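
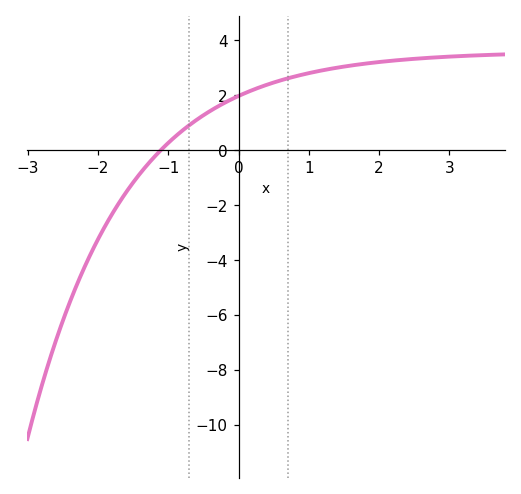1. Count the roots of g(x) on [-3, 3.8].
1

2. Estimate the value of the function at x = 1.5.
3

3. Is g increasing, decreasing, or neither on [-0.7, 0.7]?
increasing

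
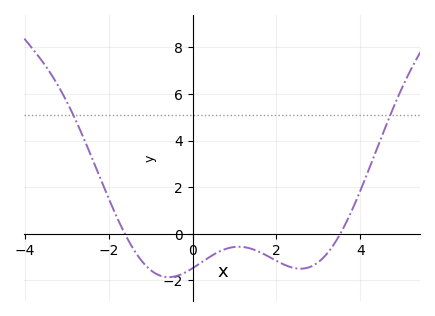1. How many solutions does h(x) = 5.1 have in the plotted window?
2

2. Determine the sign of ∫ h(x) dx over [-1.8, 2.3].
negative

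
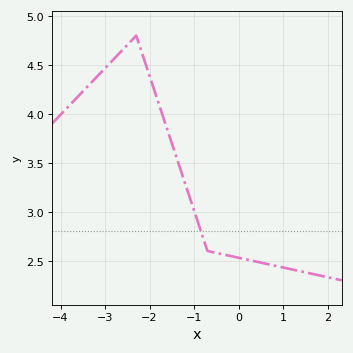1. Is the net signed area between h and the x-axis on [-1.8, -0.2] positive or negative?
positive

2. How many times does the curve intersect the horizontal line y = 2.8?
1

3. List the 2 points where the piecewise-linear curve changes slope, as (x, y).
(-2.3, 4.8); (-0.7, 2.6)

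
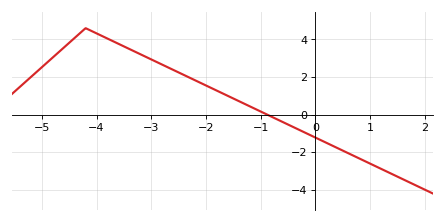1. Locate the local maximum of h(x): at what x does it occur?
-4.2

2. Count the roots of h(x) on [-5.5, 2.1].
1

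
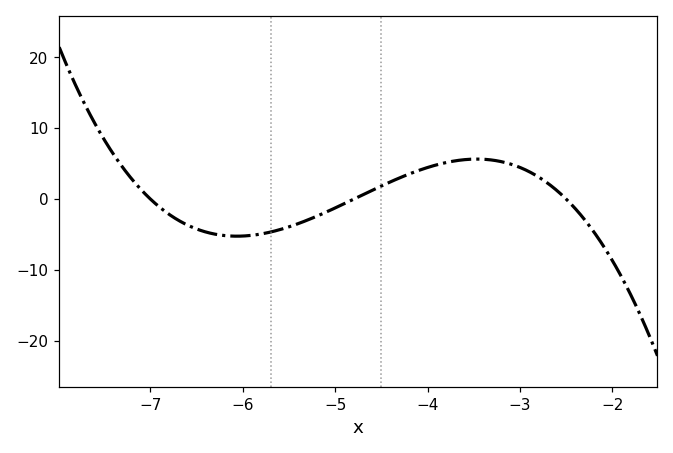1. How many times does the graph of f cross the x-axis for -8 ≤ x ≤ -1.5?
3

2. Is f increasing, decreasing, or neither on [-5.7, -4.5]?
increasing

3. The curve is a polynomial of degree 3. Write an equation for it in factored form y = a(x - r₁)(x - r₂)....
y = -1.24(x + 7)(x + 4.8)(x + 2.5)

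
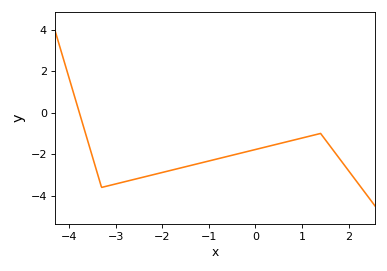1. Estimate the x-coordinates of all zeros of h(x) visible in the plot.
-3.78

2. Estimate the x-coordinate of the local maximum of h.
1.4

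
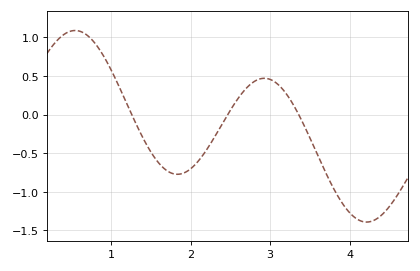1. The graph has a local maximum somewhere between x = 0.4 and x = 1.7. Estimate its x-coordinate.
0.5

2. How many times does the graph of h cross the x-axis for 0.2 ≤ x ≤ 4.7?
3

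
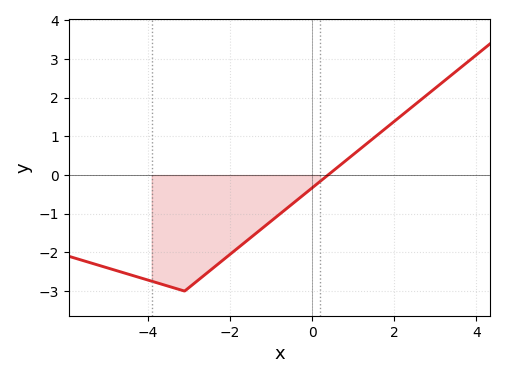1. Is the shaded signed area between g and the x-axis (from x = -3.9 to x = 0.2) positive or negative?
negative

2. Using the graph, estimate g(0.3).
-0.076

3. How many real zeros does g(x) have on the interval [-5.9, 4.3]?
1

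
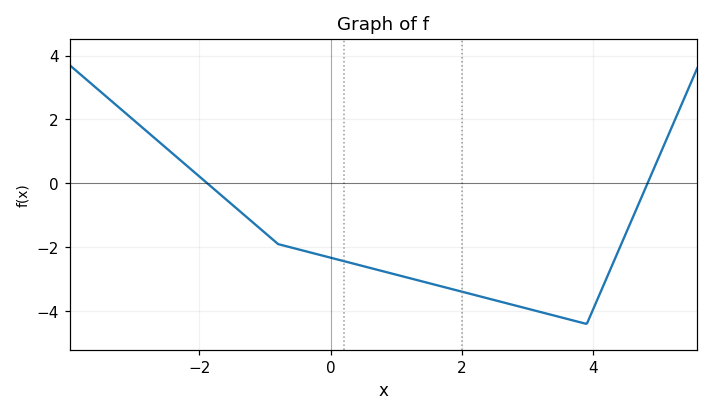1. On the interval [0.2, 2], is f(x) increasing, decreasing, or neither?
decreasing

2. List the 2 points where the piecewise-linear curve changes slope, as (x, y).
(-0.8, -1.9); (3.9, -4.4)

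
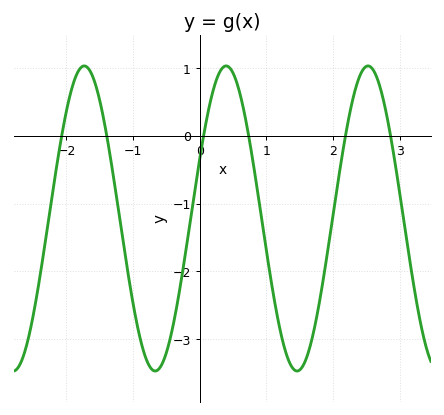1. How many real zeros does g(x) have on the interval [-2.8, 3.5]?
6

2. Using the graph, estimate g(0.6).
0.6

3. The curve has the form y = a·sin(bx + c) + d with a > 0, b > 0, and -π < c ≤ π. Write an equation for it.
y = 2.25sin(3x + 0.4) - 1.22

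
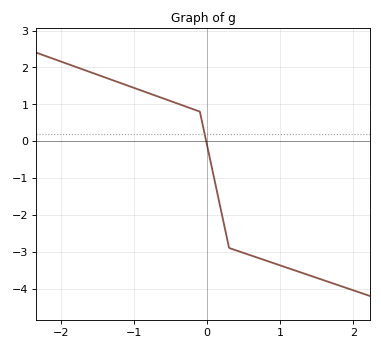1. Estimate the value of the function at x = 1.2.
-3.51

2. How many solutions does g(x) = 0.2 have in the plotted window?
1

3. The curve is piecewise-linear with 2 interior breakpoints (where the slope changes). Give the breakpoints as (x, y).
(-0.1, 0.8); (0.3, -2.9)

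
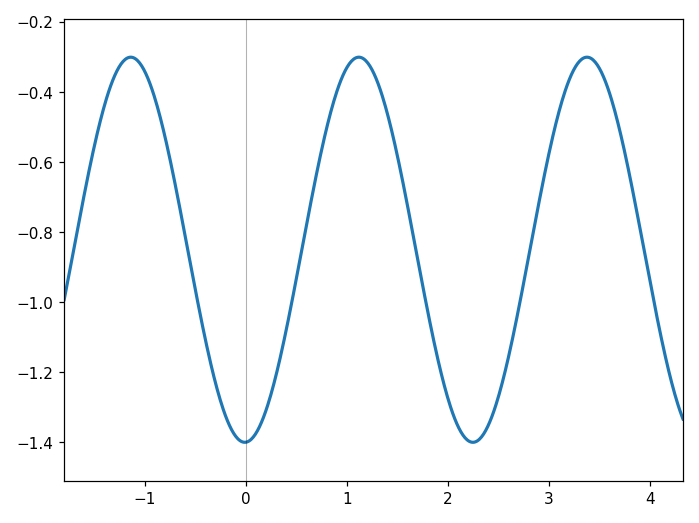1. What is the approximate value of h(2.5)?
-1.28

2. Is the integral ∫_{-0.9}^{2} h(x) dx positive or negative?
negative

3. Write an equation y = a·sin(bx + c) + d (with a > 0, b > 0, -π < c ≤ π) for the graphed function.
y = 0.55sin(2.8x - 1.5) - 0.85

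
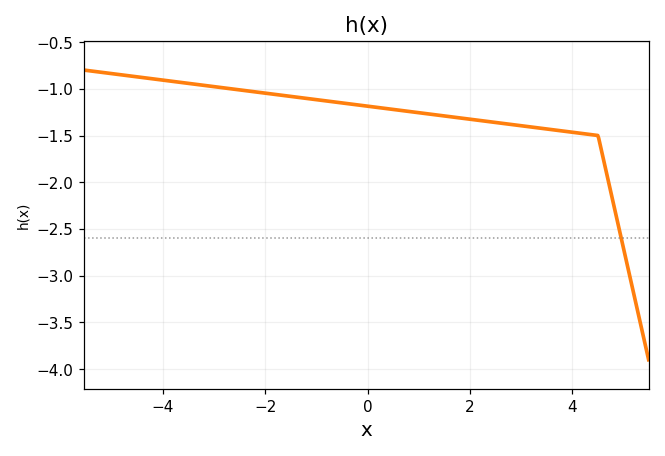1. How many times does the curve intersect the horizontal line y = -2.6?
1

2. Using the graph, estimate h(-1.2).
-1.1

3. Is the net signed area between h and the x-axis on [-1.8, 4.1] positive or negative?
negative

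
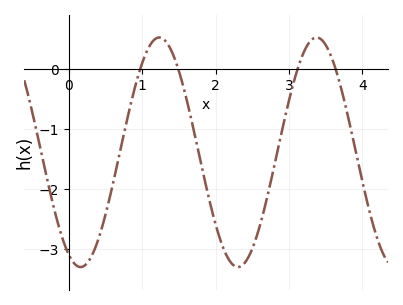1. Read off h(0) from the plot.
-3.09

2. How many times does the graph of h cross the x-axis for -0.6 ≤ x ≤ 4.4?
4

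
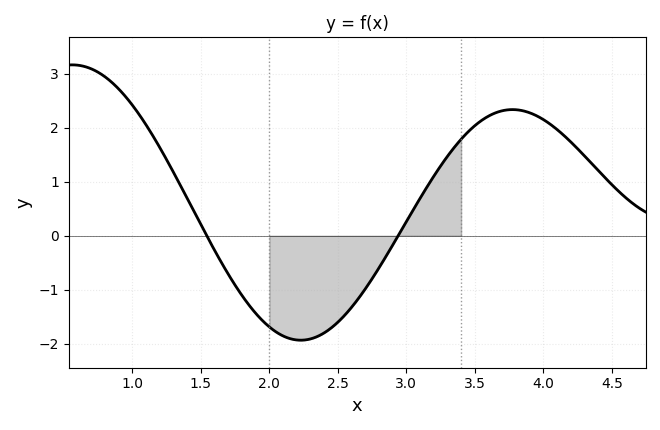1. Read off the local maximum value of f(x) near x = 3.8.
2.33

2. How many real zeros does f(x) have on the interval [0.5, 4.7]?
2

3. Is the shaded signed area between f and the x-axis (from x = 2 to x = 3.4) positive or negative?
negative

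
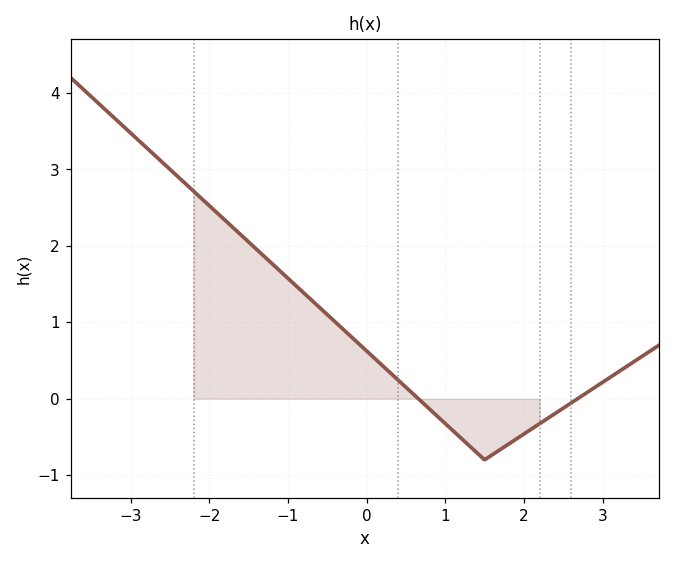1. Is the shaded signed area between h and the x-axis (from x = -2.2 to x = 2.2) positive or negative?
positive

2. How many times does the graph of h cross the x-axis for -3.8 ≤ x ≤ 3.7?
2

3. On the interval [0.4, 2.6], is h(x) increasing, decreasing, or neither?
neither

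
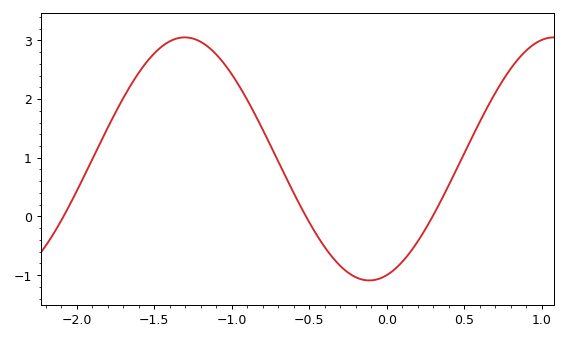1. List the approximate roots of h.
-2.1, -0.5, 0.3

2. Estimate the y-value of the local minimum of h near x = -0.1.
-1.1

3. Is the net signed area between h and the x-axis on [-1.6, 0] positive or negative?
positive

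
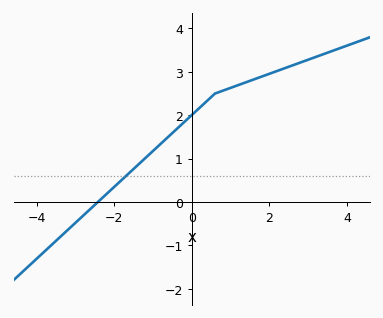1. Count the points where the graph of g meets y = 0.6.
1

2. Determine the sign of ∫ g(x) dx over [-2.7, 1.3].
positive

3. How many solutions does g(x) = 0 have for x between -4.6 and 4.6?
1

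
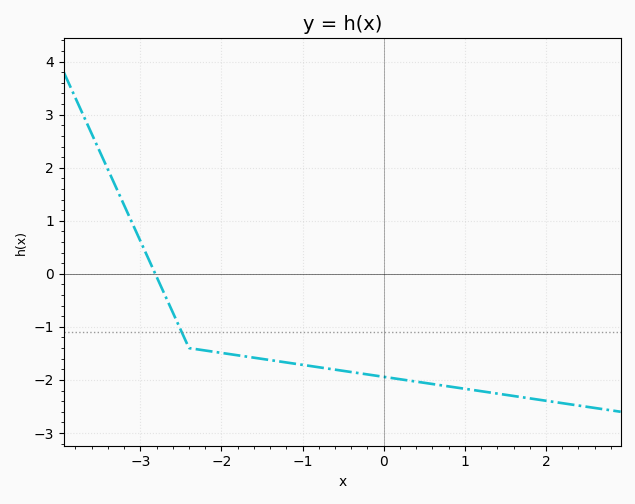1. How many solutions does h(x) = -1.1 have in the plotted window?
1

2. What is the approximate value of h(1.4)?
-2.26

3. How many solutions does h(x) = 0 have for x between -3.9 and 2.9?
1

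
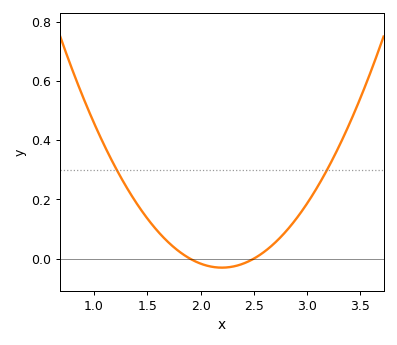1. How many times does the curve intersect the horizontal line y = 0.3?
2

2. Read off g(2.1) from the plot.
-0.02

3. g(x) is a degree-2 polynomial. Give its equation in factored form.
y = 0.34(x - 1.9)(x - 2.5)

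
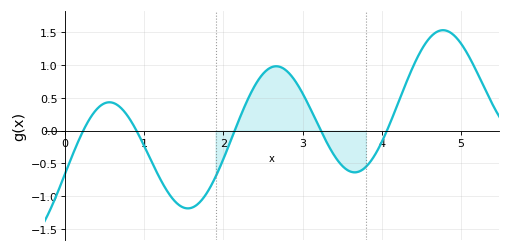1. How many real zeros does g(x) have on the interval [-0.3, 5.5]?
5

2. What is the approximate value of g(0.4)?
0.35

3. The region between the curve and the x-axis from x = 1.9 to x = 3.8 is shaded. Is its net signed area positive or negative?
positive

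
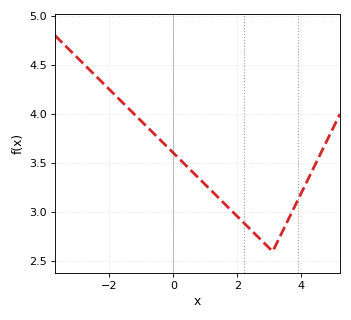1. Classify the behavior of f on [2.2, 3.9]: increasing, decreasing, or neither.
neither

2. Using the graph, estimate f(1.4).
3.15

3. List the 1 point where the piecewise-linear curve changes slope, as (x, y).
(3.1, 2.6)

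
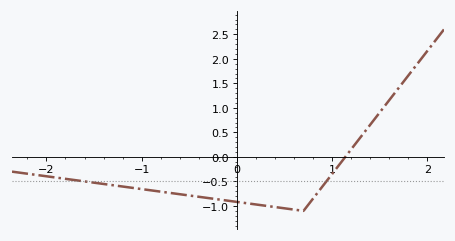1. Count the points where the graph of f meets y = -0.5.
2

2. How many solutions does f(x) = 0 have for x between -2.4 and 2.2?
1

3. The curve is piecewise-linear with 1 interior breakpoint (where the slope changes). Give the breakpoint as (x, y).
(0.7, -1.1)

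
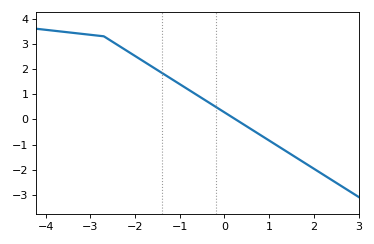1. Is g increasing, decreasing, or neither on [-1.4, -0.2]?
decreasing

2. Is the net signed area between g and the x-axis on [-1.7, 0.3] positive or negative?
positive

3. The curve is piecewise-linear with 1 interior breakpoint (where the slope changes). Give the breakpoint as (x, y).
(-2.7, 3.3)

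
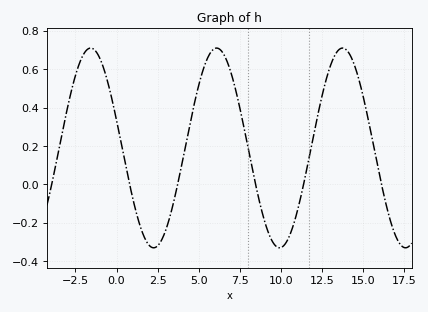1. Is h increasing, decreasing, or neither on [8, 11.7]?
neither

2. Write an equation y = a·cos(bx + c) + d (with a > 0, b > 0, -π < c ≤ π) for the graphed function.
y = 0.52cos(0.82x + 1.3) + 0.19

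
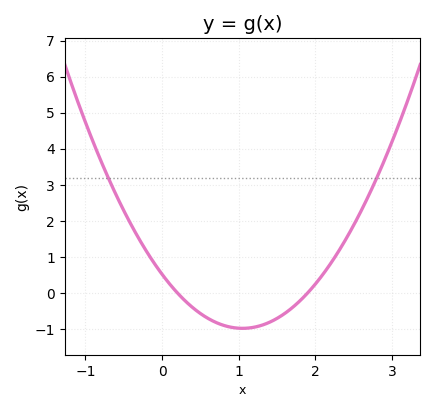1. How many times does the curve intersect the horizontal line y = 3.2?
2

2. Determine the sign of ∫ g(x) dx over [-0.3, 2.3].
negative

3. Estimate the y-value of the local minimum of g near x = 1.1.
-0.983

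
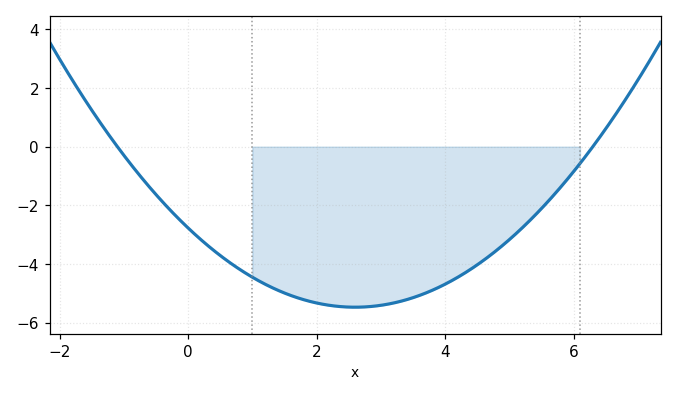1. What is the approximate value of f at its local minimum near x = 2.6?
-5.48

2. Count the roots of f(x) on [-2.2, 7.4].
2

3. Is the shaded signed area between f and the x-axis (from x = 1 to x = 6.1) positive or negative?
negative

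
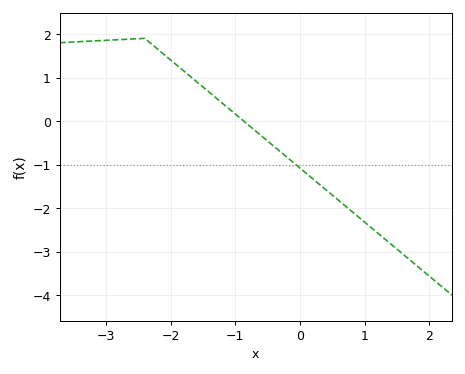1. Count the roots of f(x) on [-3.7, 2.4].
1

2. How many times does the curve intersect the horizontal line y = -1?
1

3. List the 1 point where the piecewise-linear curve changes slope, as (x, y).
(-2.4, 1.9)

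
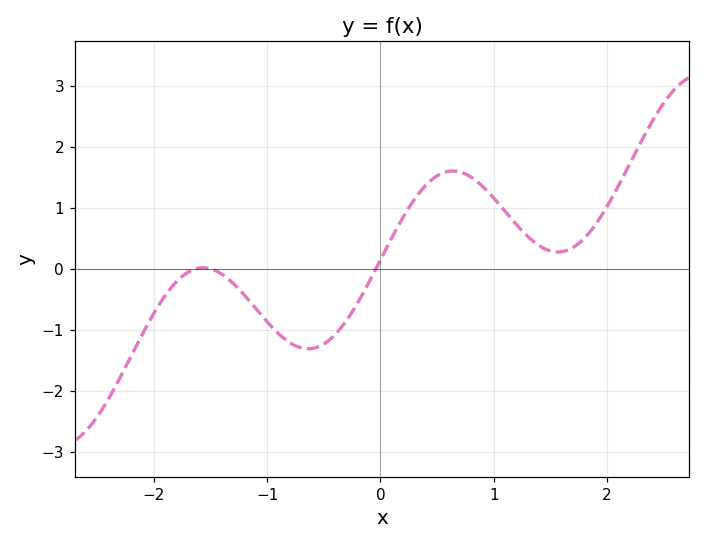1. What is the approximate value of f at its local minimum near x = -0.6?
-1.3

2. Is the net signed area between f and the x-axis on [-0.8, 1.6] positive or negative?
positive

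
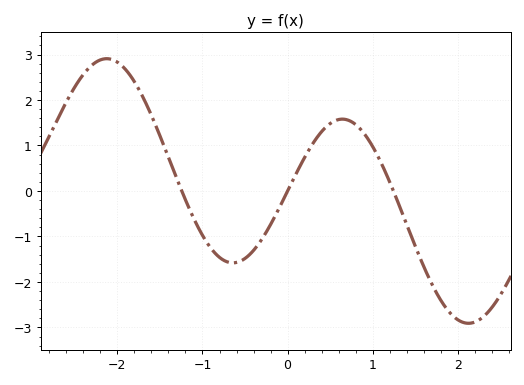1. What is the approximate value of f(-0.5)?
-1.48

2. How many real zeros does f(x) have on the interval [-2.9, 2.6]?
3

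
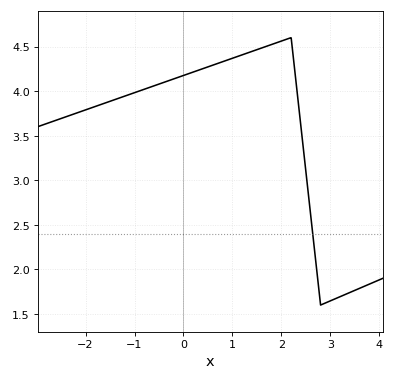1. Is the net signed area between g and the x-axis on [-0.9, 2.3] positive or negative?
positive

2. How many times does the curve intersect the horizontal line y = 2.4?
1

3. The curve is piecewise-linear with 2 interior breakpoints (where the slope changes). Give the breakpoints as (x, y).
(2.2, 4.6); (2.8, 1.6)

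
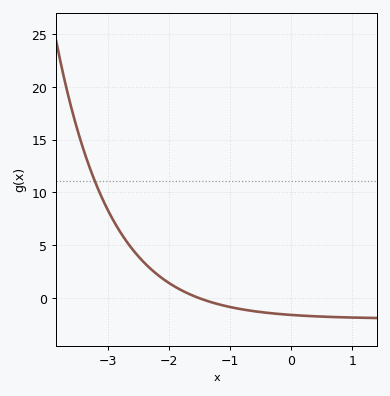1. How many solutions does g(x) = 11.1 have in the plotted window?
1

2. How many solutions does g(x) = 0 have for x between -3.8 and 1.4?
1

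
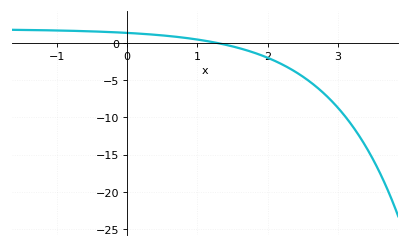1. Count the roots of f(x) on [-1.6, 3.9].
1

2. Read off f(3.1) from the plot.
-10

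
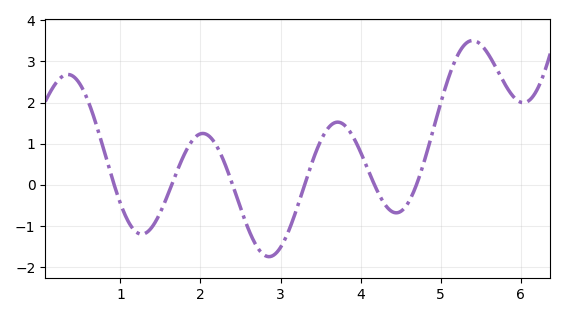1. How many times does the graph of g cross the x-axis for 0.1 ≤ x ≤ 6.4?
6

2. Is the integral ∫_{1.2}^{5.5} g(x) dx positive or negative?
positive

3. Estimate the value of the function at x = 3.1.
-1.13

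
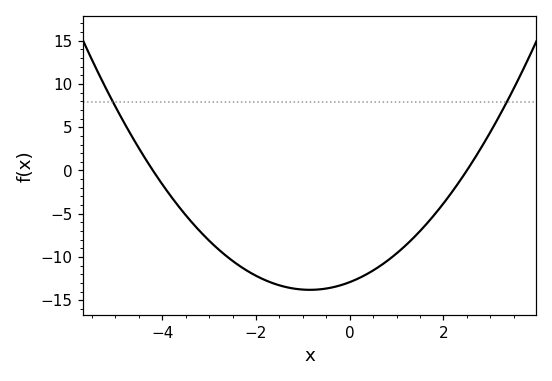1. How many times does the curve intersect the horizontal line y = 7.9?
2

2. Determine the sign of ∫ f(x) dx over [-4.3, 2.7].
negative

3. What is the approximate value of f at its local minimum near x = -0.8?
-14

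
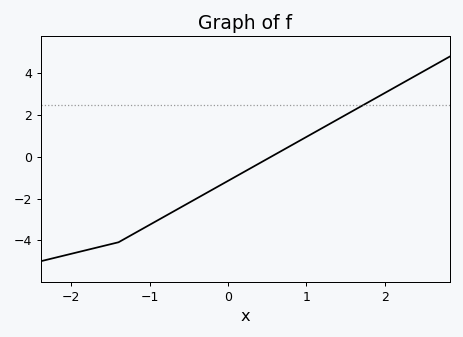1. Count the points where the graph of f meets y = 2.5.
1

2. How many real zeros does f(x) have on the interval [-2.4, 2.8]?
1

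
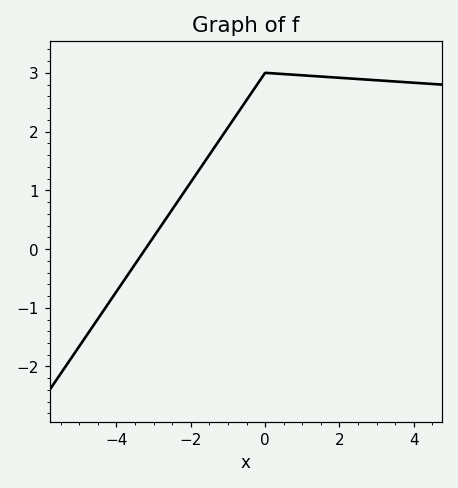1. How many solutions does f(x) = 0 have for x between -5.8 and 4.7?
1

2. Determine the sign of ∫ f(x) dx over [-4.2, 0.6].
positive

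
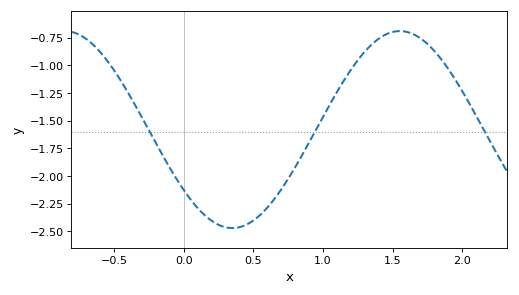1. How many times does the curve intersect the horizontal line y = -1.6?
3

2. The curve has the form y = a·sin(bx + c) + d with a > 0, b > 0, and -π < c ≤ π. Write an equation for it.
y = 0.89sin(2.6x - 2.5) - 1.58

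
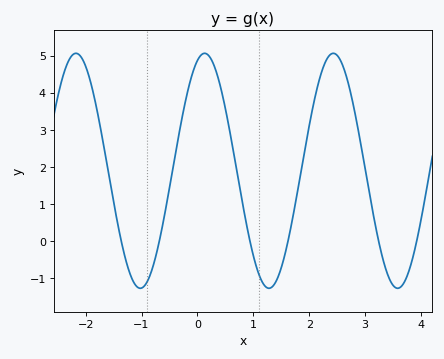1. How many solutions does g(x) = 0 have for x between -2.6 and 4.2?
6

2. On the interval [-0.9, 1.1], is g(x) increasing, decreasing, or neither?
neither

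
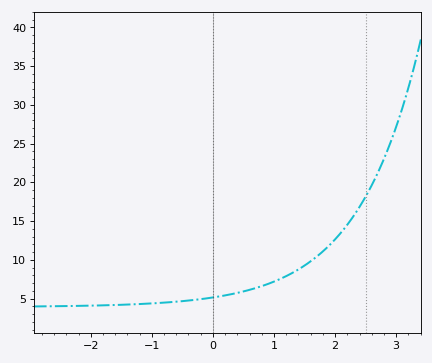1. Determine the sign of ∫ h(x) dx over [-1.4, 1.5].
positive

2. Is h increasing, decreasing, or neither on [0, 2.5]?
increasing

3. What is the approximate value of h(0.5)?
6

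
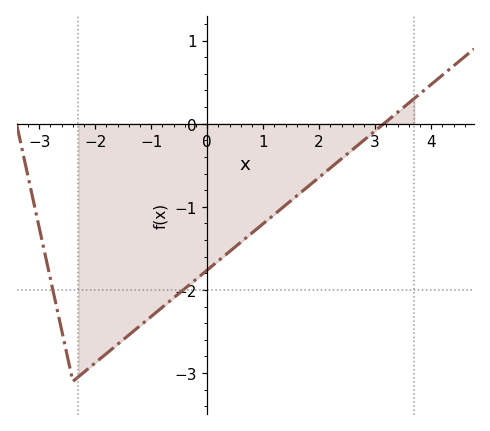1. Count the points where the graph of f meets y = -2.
2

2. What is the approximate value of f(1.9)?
-0.7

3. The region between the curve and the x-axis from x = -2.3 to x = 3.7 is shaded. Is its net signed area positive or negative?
negative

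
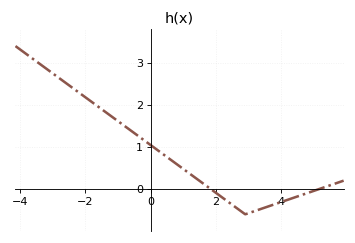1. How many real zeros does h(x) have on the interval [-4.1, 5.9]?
2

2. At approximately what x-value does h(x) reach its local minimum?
2.9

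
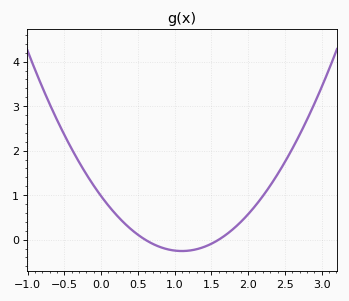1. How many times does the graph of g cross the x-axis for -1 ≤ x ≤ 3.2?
2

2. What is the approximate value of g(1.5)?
-0.1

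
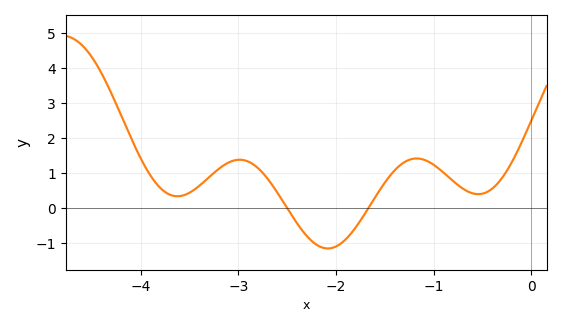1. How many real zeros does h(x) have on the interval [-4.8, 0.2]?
2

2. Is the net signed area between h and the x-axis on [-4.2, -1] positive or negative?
positive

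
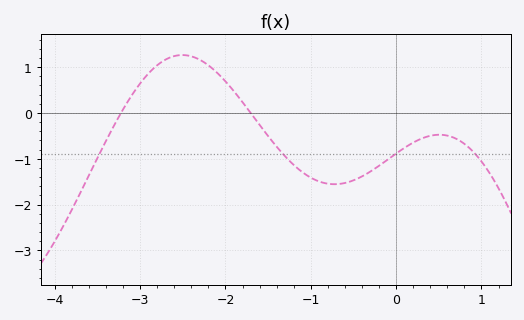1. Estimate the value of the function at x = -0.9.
-1.5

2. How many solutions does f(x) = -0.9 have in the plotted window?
4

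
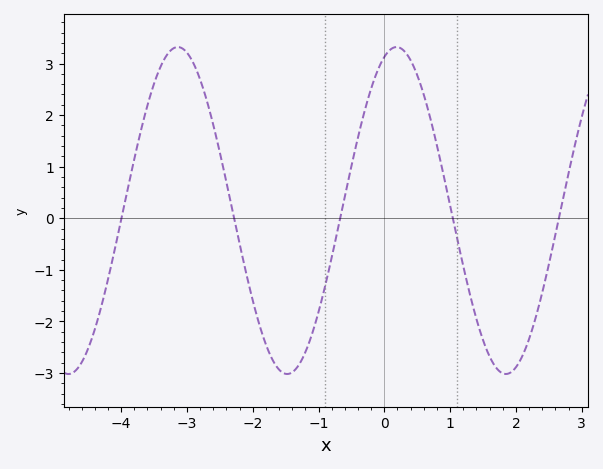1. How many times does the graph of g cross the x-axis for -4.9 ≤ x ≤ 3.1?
5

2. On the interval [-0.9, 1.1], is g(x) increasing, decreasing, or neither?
neither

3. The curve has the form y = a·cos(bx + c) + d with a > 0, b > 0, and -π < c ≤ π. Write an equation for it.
y = 3.17cos(1.9x - 0.35) + 0.15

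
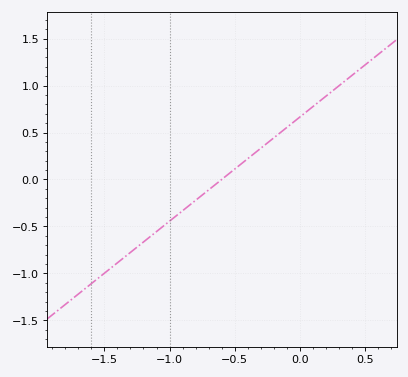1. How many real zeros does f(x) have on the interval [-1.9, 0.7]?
1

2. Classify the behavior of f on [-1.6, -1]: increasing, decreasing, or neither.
increasing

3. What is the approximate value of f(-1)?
-0.444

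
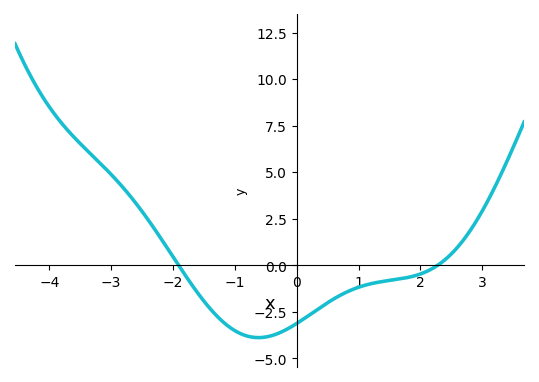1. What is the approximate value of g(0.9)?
-1.3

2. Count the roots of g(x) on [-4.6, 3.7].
2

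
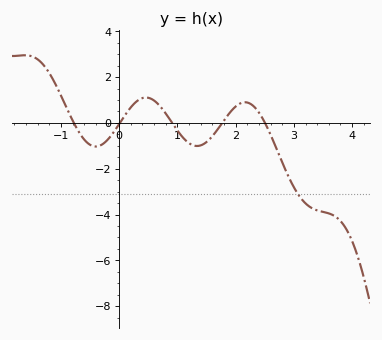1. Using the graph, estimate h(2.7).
-1.2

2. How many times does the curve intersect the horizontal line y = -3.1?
1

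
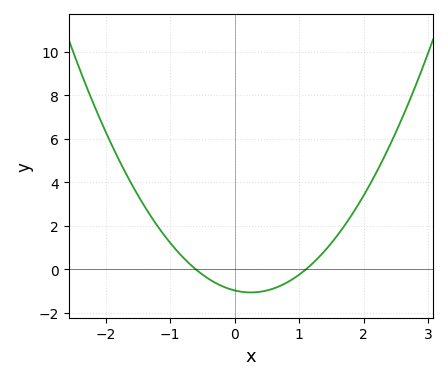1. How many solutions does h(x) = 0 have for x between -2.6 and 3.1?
2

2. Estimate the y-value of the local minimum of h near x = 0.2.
-1.05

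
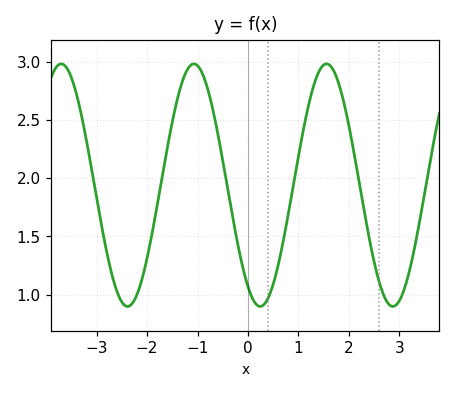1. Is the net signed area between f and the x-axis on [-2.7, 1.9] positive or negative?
positive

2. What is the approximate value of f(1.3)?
2.79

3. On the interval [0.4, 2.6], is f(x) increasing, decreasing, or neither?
neither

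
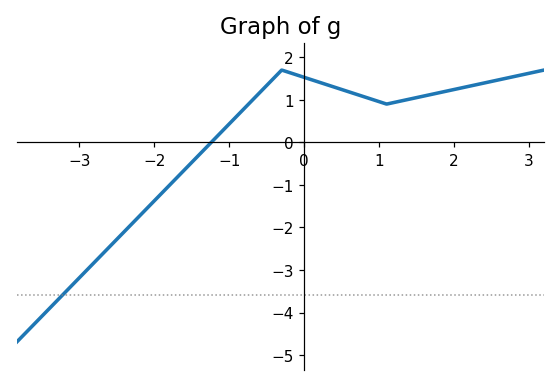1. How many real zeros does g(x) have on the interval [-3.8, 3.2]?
1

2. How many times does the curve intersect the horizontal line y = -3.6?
1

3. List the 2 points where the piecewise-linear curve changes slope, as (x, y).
(-0.3, 1.7); (1.1, 0.9)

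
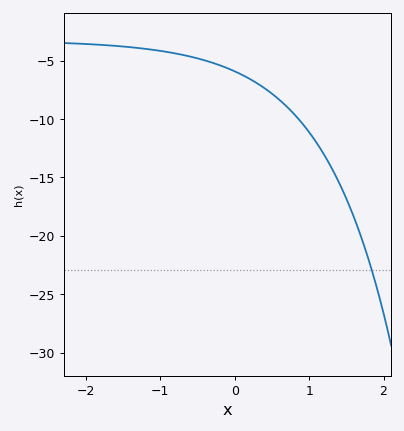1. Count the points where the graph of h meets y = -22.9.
1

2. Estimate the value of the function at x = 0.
-5.92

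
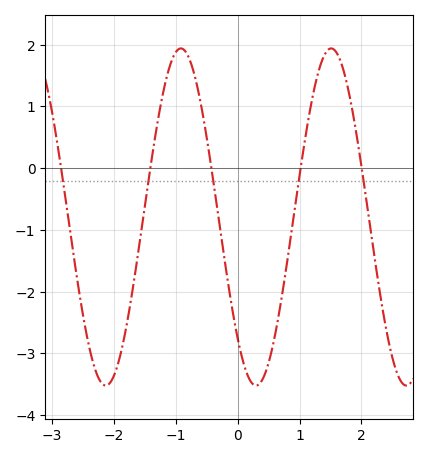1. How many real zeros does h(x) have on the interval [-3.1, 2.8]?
5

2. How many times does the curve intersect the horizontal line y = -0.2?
5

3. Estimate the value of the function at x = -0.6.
1.1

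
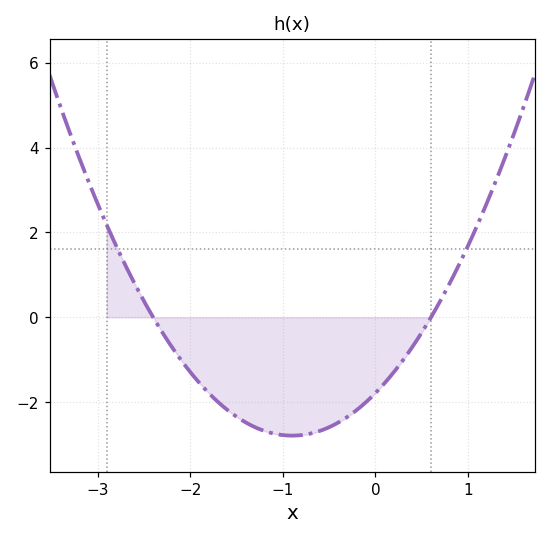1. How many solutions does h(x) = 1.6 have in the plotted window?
2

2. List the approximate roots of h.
-2.4, 0.6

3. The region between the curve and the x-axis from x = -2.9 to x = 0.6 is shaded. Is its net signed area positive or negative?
negative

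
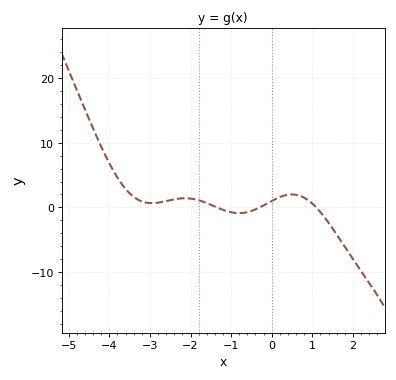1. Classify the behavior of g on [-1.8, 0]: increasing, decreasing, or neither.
neither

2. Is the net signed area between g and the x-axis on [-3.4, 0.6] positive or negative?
positive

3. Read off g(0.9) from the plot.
1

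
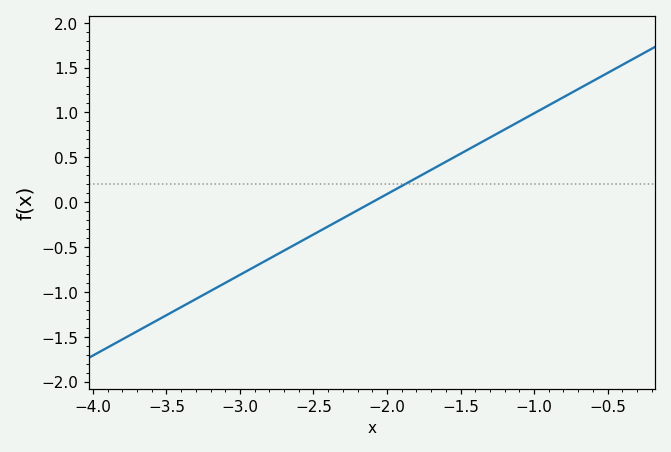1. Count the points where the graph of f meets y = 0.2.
1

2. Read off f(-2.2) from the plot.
-0.1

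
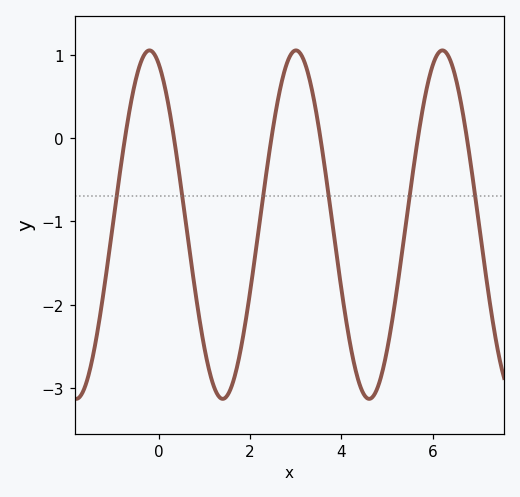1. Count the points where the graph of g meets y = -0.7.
6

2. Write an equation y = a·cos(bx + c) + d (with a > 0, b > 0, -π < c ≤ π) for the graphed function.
y = 2.09cos(1.96x + 0.392) - 1.04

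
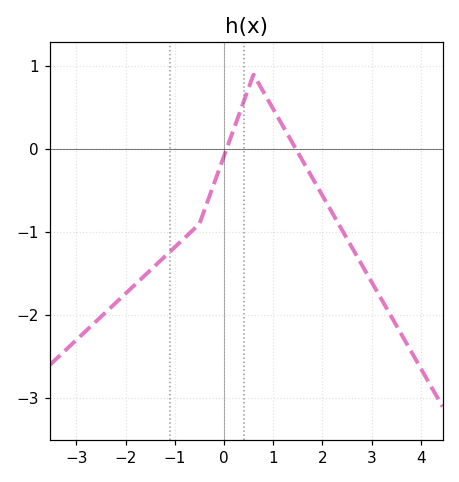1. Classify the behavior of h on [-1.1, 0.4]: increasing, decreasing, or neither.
increasing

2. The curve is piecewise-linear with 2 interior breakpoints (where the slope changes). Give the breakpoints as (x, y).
(-0.5, -0.9); (0.6, 0.9)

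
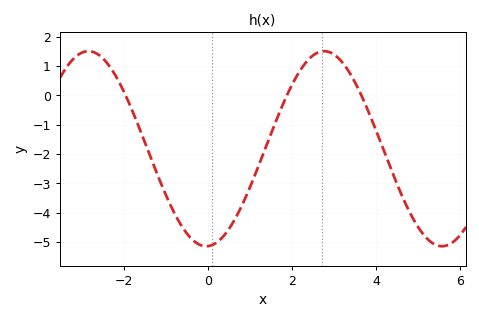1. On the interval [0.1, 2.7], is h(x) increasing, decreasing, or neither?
increasing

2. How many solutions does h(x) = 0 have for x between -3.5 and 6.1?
3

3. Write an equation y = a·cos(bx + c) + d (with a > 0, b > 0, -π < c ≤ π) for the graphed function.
y = 3.33cos(1.1x - 3.1) - 1.82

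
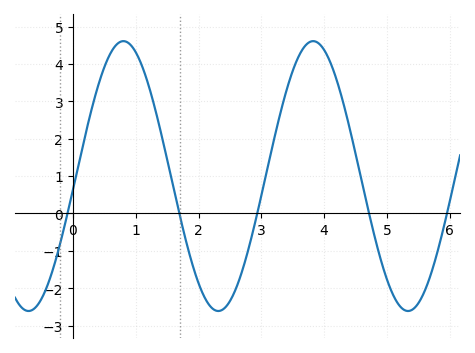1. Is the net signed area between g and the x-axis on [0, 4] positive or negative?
positive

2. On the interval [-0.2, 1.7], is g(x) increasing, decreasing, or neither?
neither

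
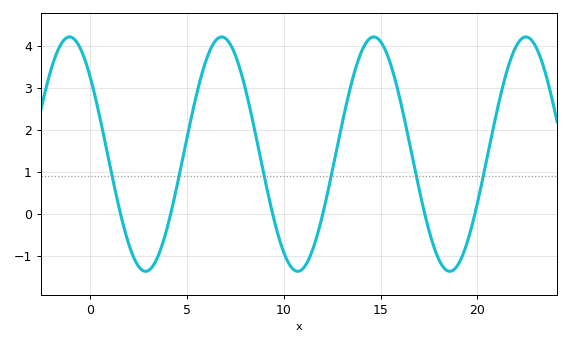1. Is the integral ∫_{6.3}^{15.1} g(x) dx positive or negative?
positive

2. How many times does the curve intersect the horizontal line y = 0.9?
6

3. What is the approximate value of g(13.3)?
2.8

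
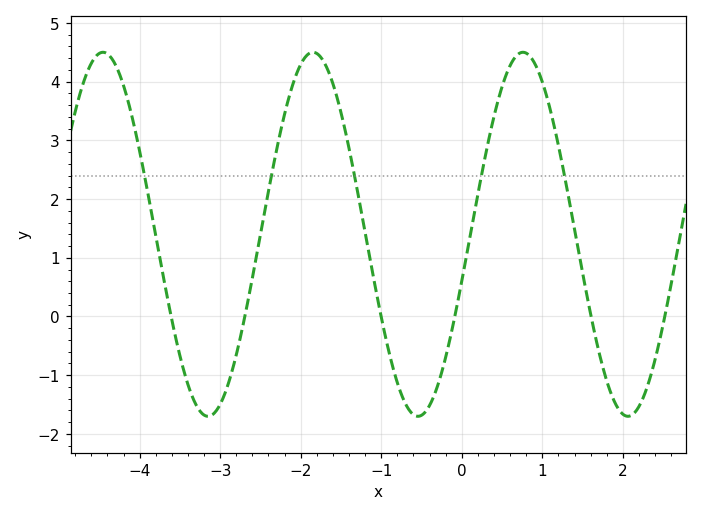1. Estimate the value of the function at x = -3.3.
-1.5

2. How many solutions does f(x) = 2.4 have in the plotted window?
5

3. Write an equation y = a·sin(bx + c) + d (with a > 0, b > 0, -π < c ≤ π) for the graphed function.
y = 3.1sin(2.4x - 0.26) + 1.4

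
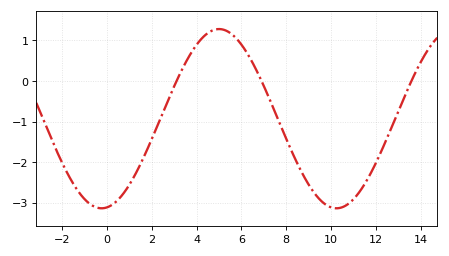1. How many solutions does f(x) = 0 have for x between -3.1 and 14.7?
3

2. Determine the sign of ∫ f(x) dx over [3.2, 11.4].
negative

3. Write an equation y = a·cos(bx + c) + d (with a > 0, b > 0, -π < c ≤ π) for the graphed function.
y = 2.21cos(0.6x - 3) - 0.93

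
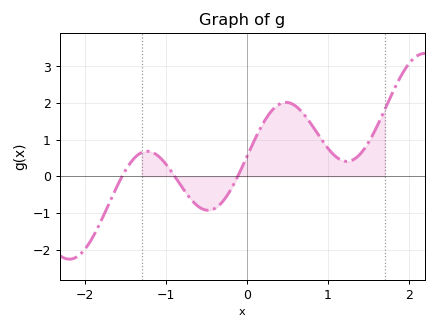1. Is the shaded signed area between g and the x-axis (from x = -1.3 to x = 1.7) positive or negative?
positive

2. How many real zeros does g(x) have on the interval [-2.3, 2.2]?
3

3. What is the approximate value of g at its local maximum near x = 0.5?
2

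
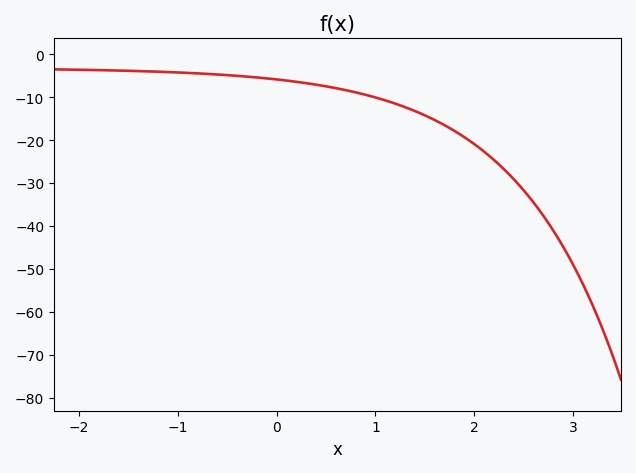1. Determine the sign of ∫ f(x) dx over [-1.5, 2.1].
negative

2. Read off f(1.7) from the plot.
-16.5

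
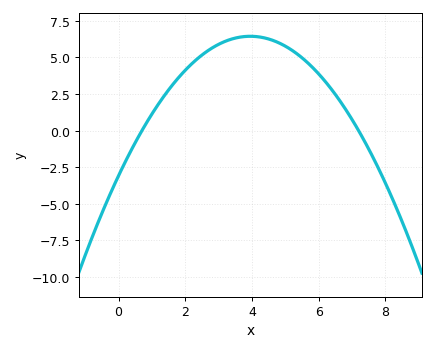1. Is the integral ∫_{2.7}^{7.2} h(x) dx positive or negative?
positive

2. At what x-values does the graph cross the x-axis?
0.6, 7.2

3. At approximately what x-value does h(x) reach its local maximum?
4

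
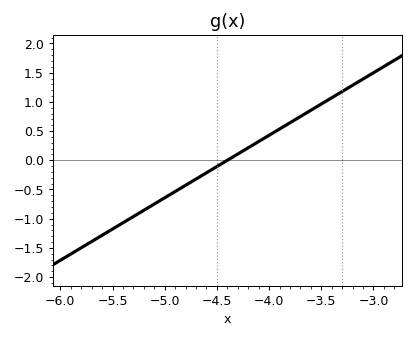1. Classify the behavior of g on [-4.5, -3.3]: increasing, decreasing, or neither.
increasing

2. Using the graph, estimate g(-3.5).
0.95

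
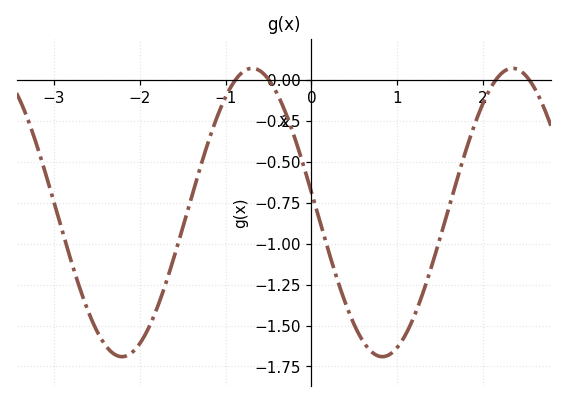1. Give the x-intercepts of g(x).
-0.9, -0.5, 2.2, 2.5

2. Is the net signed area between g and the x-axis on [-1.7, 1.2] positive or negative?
negative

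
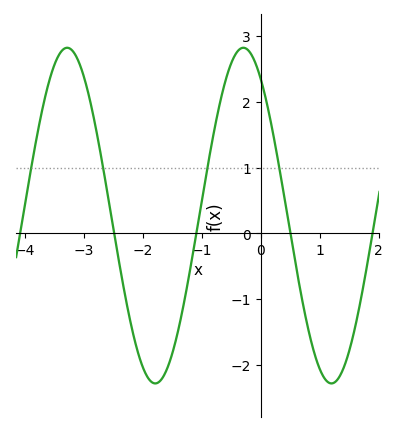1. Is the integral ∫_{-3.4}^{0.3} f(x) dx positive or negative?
positive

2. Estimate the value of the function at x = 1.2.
-2.3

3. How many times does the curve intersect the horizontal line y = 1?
4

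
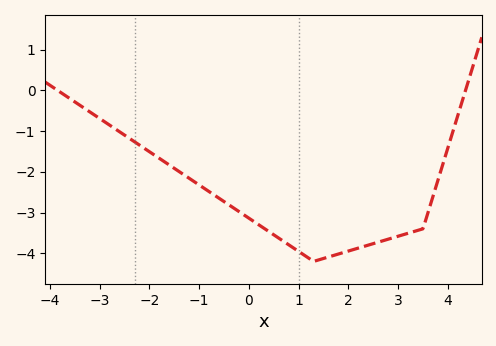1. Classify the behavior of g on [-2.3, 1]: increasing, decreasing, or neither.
decreasing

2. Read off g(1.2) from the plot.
-4.12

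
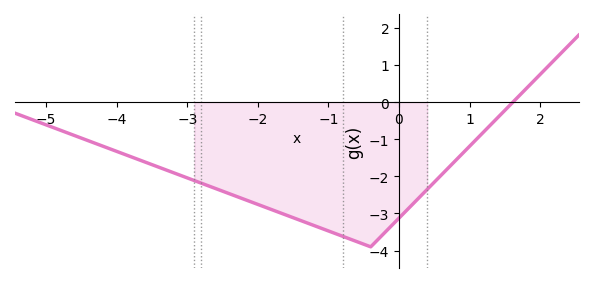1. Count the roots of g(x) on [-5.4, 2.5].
1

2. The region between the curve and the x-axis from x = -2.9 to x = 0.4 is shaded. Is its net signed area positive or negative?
negative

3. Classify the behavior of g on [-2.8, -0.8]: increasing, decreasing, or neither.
decreasing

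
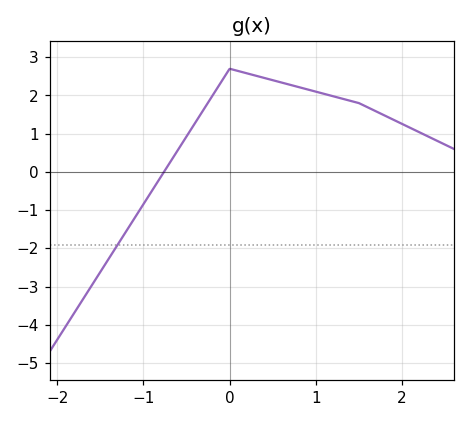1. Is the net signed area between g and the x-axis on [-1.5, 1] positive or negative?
positive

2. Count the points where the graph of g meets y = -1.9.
1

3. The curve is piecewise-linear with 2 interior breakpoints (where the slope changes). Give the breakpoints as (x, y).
(0, 2.7); (1.5, 1.8)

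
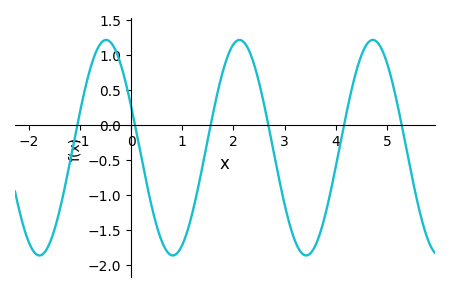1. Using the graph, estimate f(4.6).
1.14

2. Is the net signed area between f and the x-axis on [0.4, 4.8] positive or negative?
negative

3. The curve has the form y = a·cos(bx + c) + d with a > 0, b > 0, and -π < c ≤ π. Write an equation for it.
y = 1.54cos(2.41x + 1.18) - 0.33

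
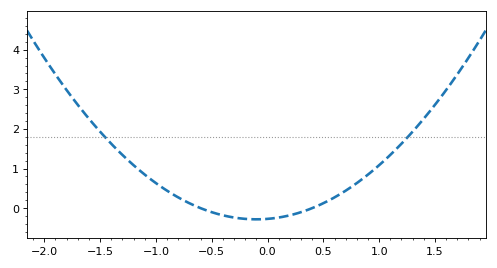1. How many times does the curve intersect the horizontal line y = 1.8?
2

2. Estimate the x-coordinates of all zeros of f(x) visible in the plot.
-0.6, 0.4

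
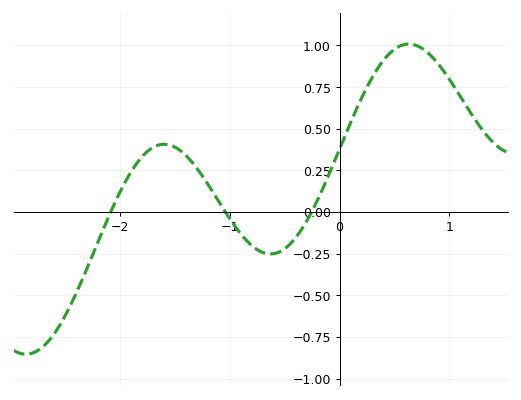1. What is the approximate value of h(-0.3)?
-0.055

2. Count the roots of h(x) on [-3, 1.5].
3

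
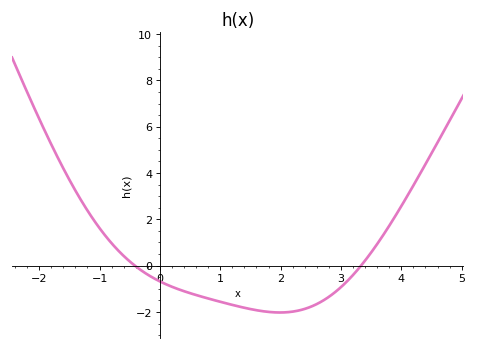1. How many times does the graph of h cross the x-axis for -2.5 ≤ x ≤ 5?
2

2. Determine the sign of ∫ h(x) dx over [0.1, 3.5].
negative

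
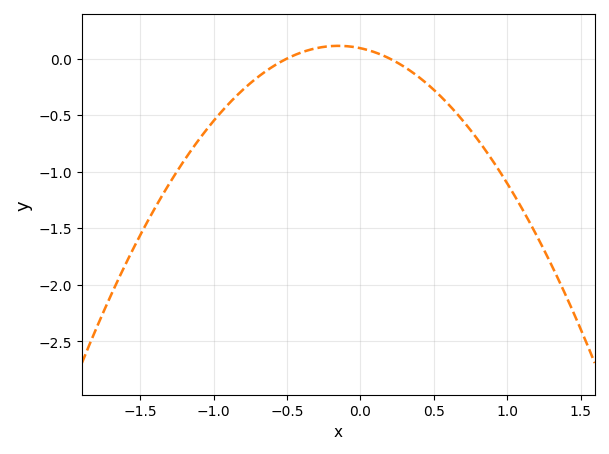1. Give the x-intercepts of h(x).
-0.5, 0.2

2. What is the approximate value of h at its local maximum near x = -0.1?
0.1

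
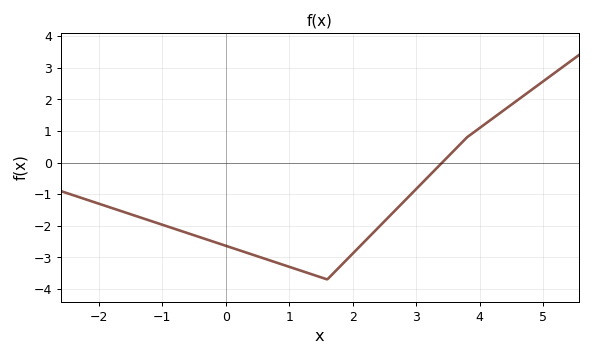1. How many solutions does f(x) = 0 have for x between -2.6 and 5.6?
1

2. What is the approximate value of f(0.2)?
-2.77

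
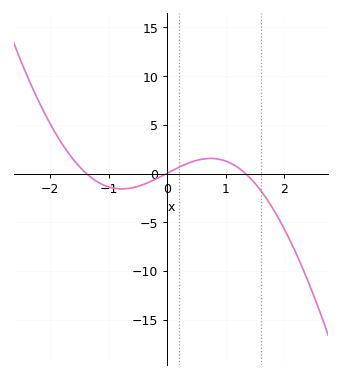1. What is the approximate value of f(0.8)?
1.5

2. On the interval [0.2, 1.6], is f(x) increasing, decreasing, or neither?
neither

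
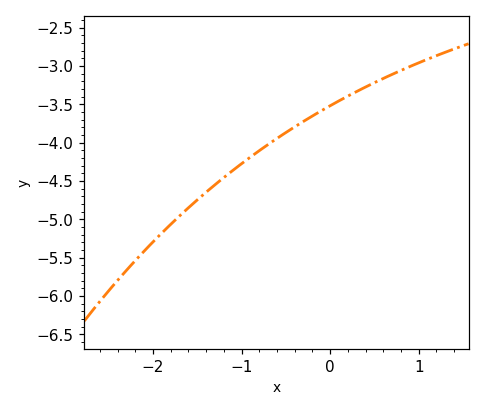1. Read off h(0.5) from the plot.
-3.22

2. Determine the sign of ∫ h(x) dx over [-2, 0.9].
negative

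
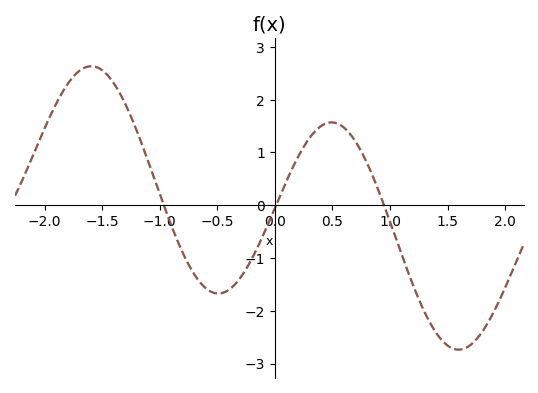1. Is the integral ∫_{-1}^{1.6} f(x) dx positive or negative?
negative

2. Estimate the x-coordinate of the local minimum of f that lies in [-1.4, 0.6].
-0.492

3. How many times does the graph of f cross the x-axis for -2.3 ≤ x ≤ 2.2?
3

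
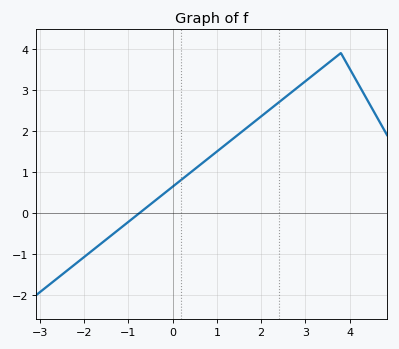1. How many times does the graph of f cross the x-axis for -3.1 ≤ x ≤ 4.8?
1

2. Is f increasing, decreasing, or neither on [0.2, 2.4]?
increasing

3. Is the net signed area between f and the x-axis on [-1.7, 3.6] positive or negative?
positive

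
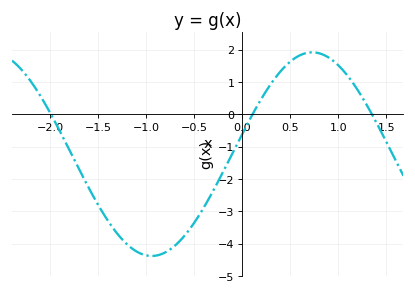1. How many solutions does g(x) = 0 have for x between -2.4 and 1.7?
3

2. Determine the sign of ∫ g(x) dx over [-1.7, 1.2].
negative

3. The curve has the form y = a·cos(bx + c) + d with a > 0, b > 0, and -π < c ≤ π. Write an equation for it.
y = 3.15cos(1.88x - 1.37) - 1.23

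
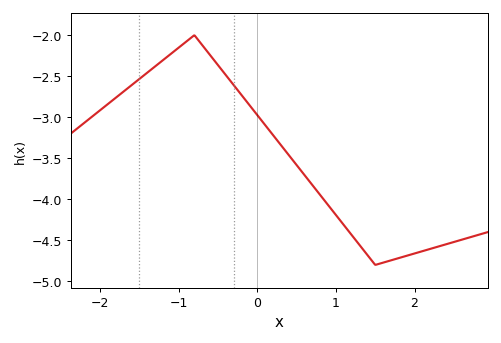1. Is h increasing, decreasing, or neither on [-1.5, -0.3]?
neither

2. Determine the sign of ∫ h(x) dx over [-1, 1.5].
negative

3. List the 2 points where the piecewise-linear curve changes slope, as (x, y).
(-0.8, -2); (1.5, -4.8)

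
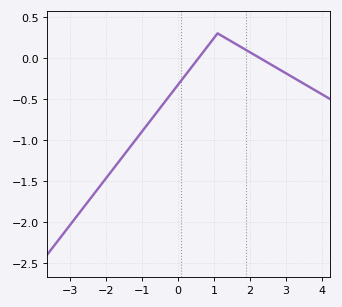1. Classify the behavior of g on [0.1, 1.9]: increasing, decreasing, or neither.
neither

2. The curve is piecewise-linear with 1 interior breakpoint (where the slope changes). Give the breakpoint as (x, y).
(1.1, 0.3)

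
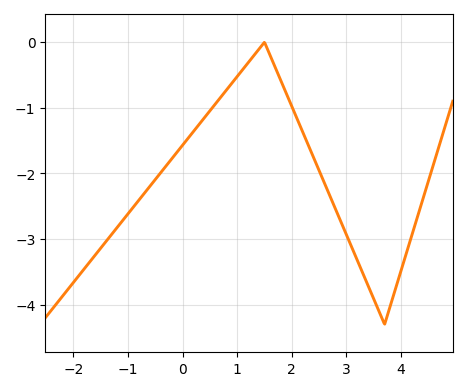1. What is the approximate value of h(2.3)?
-1.56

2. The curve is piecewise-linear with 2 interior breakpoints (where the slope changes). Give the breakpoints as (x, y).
(1.5, 0); (3.7, -4.3)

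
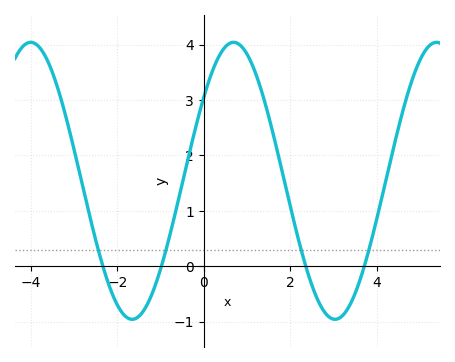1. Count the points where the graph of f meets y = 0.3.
4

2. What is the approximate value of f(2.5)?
-0.4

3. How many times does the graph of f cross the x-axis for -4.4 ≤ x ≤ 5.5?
4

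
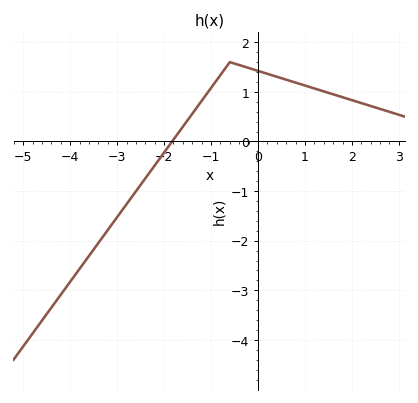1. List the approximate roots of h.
-1.8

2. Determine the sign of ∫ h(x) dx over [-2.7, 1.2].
positive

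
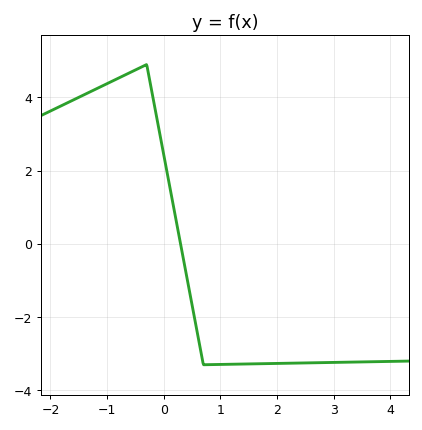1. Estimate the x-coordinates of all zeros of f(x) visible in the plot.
0.3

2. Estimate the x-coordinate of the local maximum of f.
-0.3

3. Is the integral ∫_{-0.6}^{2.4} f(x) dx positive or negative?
negative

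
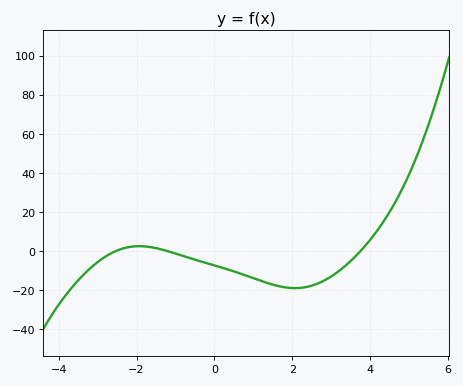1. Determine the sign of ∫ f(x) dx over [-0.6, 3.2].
negative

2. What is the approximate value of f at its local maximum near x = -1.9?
2.43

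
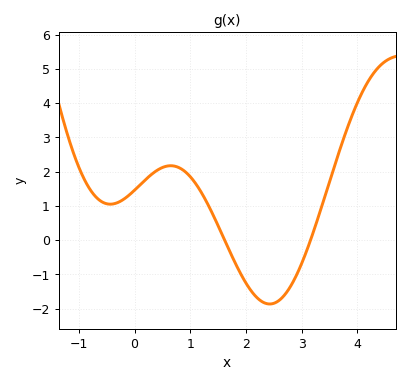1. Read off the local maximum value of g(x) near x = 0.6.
2.2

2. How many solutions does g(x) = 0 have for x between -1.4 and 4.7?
2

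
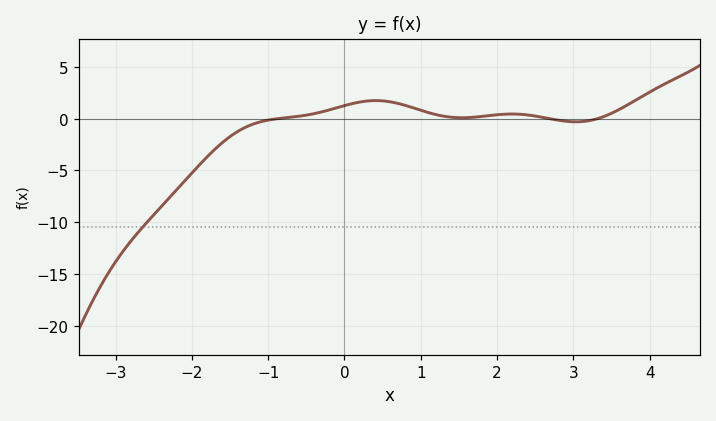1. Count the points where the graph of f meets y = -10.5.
1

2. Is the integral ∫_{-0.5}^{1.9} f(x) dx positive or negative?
positive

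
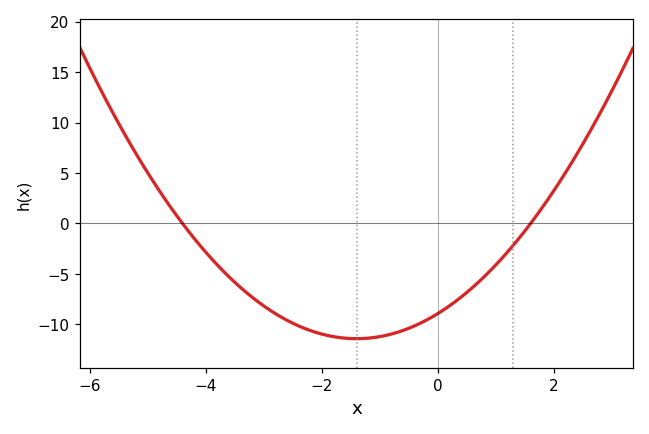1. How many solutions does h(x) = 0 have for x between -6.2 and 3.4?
2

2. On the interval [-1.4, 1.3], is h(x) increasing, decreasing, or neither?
increasing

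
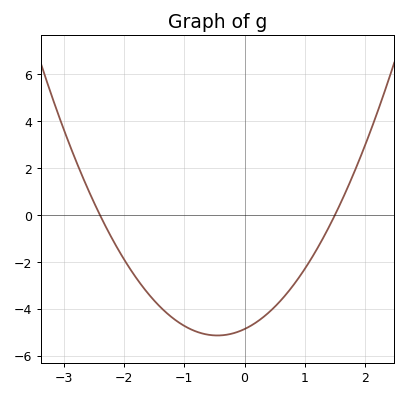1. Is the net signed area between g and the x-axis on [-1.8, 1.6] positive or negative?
negative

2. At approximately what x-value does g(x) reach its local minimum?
-0.5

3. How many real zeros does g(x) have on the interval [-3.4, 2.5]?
2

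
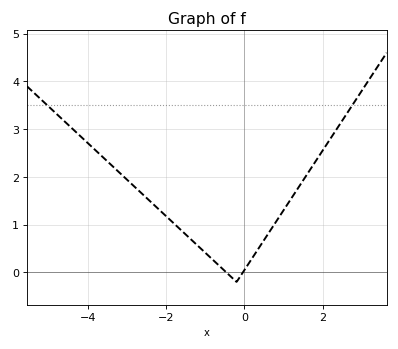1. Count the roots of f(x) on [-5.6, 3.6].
2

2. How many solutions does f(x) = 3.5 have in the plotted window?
2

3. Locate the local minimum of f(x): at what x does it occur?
-0.199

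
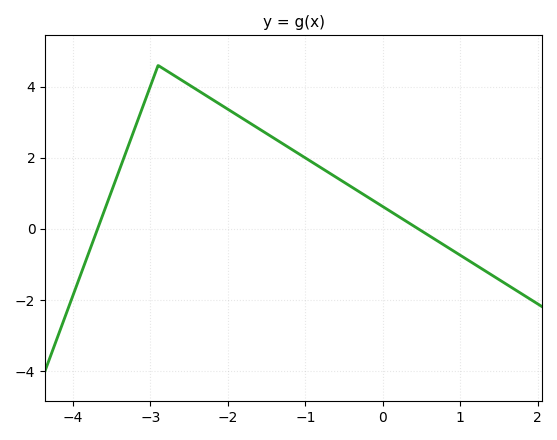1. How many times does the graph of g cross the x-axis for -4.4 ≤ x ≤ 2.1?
2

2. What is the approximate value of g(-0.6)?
1.4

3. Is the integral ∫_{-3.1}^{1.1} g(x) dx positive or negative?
positive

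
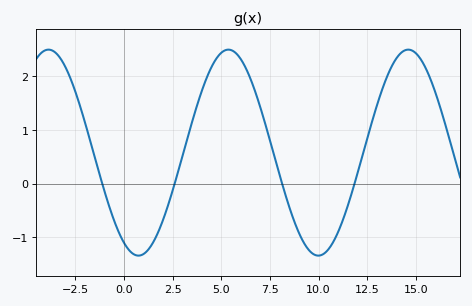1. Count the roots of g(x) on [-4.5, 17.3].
4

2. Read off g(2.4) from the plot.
-0.252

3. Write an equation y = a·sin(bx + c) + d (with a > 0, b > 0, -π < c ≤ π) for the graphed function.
y = 1.92sin(0.68x - 2.08) + 0.58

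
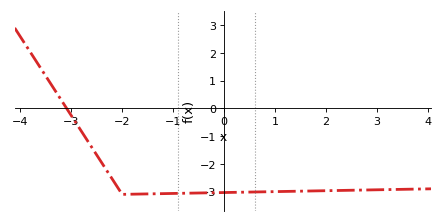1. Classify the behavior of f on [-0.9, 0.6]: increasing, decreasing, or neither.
increasing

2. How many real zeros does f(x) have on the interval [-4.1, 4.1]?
1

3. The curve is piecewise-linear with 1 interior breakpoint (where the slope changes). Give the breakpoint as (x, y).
(-2, -3.1)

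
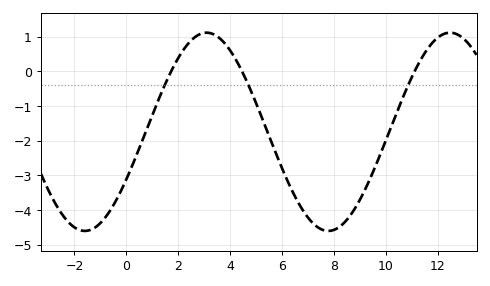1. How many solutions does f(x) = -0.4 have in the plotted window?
3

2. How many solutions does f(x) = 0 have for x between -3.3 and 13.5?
3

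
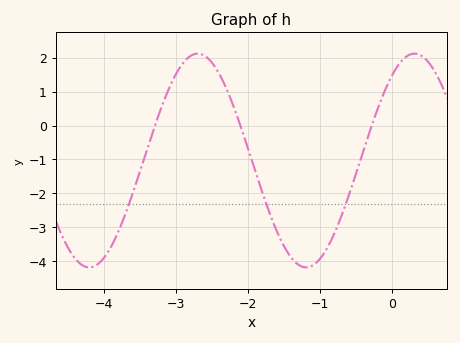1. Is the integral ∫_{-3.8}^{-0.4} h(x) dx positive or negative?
negative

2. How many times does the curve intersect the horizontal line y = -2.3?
3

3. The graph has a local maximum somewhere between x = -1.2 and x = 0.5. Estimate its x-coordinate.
0.312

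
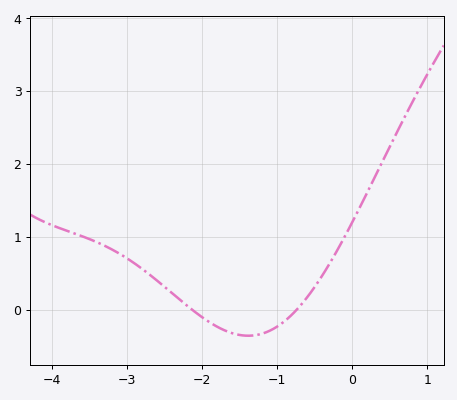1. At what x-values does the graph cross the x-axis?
-2.1, -0.7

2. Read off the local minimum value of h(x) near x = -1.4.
-0.4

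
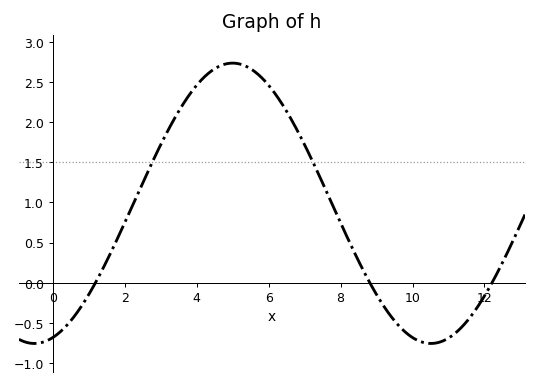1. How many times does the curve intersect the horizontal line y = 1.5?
2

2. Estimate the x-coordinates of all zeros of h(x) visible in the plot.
1.2, 8.8, 12.2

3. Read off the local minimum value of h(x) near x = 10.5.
-0.75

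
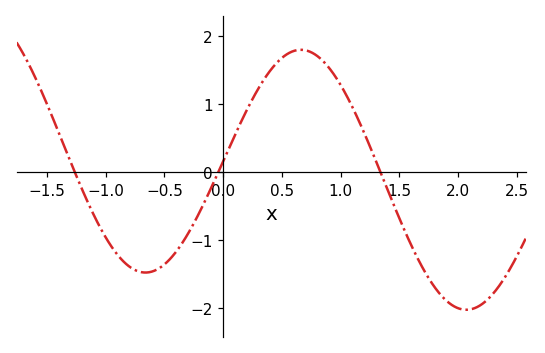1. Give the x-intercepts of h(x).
-1.26, -0.041, 1.34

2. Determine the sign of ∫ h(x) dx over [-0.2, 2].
positive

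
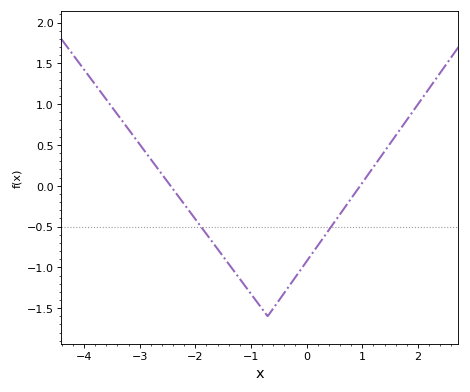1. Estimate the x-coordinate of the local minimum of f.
-0.701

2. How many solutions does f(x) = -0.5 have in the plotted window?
2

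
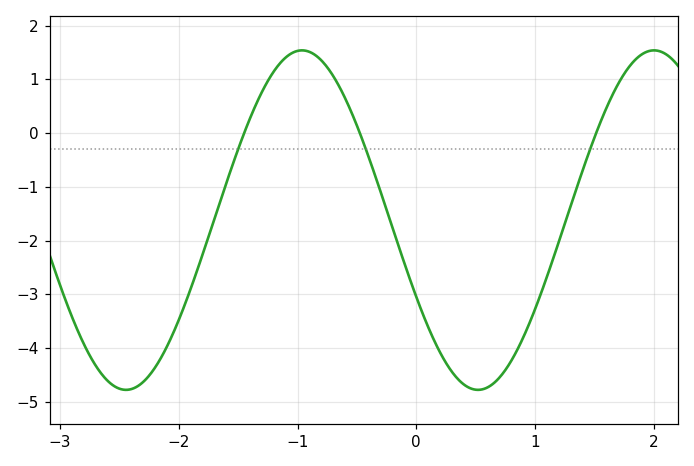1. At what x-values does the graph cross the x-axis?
-1.45, -0.475, 1.51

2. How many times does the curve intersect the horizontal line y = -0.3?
3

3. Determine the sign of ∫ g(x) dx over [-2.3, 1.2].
negative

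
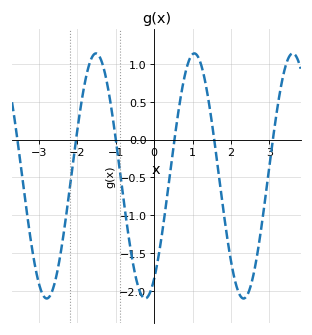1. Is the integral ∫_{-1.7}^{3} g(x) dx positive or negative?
negative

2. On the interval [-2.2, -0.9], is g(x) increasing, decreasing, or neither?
neither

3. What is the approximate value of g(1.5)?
0.25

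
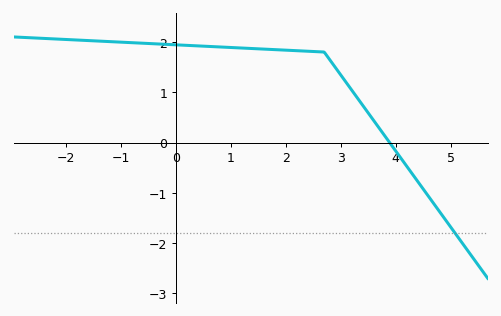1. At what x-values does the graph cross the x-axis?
3.89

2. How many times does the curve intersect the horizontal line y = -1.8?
1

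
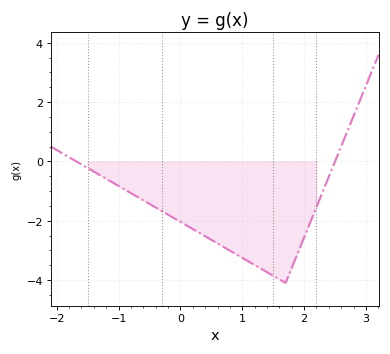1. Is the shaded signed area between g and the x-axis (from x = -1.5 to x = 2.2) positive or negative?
negative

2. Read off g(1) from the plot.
-3.25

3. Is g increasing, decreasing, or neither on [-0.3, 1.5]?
decreasing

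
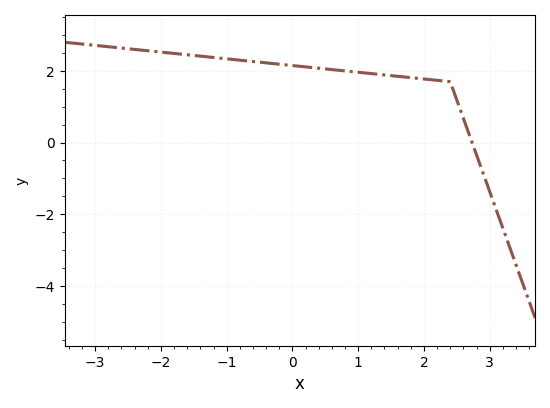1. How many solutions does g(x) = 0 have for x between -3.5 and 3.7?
1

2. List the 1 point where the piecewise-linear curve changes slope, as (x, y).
(2.4, 1.7)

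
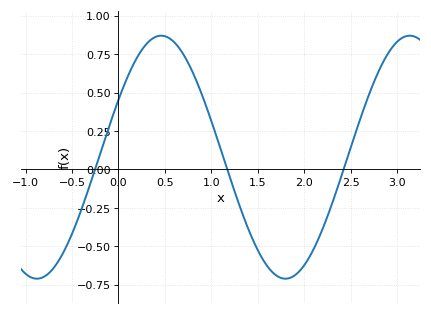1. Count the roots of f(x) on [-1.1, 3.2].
3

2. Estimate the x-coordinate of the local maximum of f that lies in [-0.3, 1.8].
0.5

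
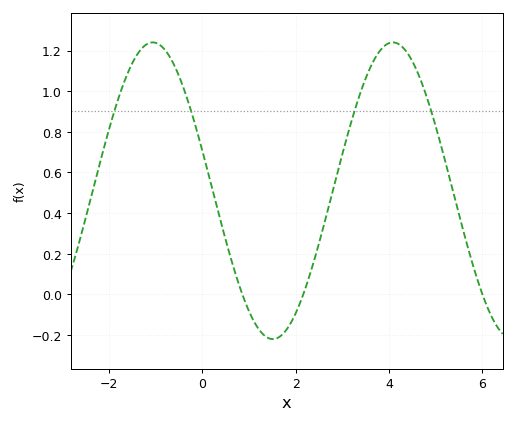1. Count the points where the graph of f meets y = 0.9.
4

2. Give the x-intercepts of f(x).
0.8, 2.2, 6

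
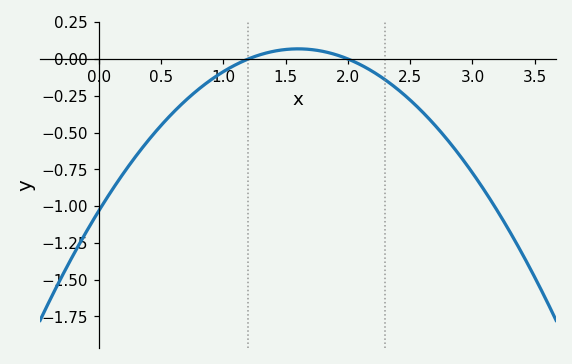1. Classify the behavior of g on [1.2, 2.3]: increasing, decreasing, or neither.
neither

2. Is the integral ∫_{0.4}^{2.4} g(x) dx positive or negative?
negative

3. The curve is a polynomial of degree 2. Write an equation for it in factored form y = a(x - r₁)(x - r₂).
y = -0.43(x - 1.2)(x - 2)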